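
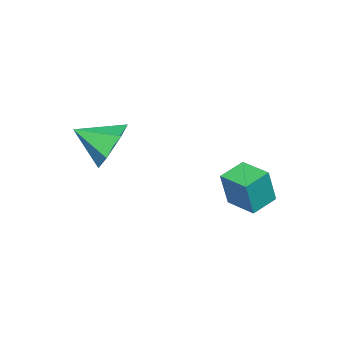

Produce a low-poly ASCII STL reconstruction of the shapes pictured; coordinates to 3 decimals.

solid 
facet normal -0.946 0.227 0.230
outer loop
vertex -2.745 -0.119 -2.213
vertex -2.415 1.209 -2.163
vertex -3.091 0.025 -3.778
endloop
endfacet
facet normal -0.241 -0.970 -0.036
outer loop
vertex -1.945 -0.249 -4.057
vertex -2.745 -0.119 -2.213
vertex -3.091 0.025 -3.778
endloop
endfacet
facet normal -0.946 0.227 0.229
outer loop
vertex -3.091 0.025 -3.778
vertex -2.415 1.209 -2.163
vertex -2.76 1.353 -3.729
endloop
endfacet
facet normal -0.215 0.090 -0.972
outer loop
vertex -2.76 1.353 -3.729
vertex -1.945 -0.249 -4.057
vertex -3.091 0.025 -3.778
endloop
endfacet
facet normal 0.215 -0.090 0.972
outer loop
vertex -2.745 -0.119 -2.213
vertex -1.269 0.935 -2.442
vertex -2.415 1.209 -2.163
endloop
endfacet
facet normal -0.241 -0.970 -0.036
outer loop
vertex -1.6 -0.393 -2.491
vertex -2.745 -0.119 -2.213
vertex -1.945 -0.249 -4.057
endloop
endfacet
facet normal 0.215 -0.089 0.973
outer loop
vertex -1.6 -0.393 -2.491
vertex -1.269 0.935 -2.442
vertex -2.745 -0.119 -2.213
endloop
endfacet
facet normal 0.241 0.970 0.036
outer loop
vertex -2.415 1.209 -2.163
vertex -1.269 0.935 -2.442
vertex -2.76 1.353 -3.729
endloop
endfacet
facet normal -0.215 0.090 -0.973
outer loop
vertex -1.615 1.079 -4.007
vertex -1.945 -0.249 -4.057
vertex -2.76 1.353 -3.729
endloop
endfacet
facet normal 0.241 0.970 0.036
outer loop
vertex -2.76 1.353 -3.729
vertex -1.269 0.935 -2.442
vertex -1.615 1.079 -4.007
endloop
endfacet
facet normal 0.947 -0.227 -0.229
outer loop
vertex -1.615 1.079 -4.007
vertex -1.6 -0.393 -2.491
vertex -1.945 -0.249 -4.057
endloop
endfacet
facet normal 0.946 -0.227 -0.230
outer loop
vertex -1.269 0.935 -2.442
vertex -1.6 -0.393 -2.491
vertex -1.615 1.079 -4.007
endloop
endfacet
facet normal -0.350 0.827 -0.440
outer loop
vertex 2.73 -2.771 -0.638
vertex 2.028 -2.624 0.196
vertex 3.032 -2.177 0.237
endloop
endfacet
facet normal 0.949 -0.285 -0.134
outer loop
vertex 2.73 -2.771 -0.638
vertex 3.032 -2.177 0.237
vertex 2.592 -3.956 0.904
endloop
endfacet
facet normal -0.350 0.827 -0.439
outer loop
vertex 3.032 -2.177 0.237
vertex 2.028 -2.624 0.196
vertex 2.331 -2.031 1.071
endloop
endfacet
facet normal 0.769 0.049 0.638
outer loop
vertex 3.032 -2.177 0.237
vertex 2.331 -2.031 1.071
vertex 2.592 -3.956 0.904
endloop
endfacet
facet normal -0.350 0.827 -0.439
outer loop
vertex 2.331 -2.031 1.071
vertex 2.028 -2.624 0.196
vertex 1.326 -2.478 1.03
endloop
endfacet
facet normal -0.002 -0.087 0.996
outer loop
vertex 2.331 -2.031 1.071
vertex 1.326 -2.478 1.03
vertex 2.592 -3.956 0.904
endloop
endfacet
facet normal -0.350 0.827 -0.440
outer loop
vertex 1.326 -2.478 1.03
vertex 2.028 -2.624 0.196
vertex 1.024 -3.071 0.155
endloop
endfacet
facet normal -0.592 -0.557 0.582
outer loop
vertex 1.326 -2.478 1.03
vertex 1.024 -3.071 0.155
vertex 2.592 -3.956 0.904
endloop
endfacet
facet normal -0.350 0.827 -0.440
outer loop
vertex 1.024 -3.071 0.155
vertex 2.028 -2.624 0.196
vertex 1.726 -3.218 -0.679
endloop
endfacet
facet normal -0.412 -0.891 -0.190
outer loop
vertex 1.024 -3.071 0.155
vertex 1.726 -3.218 -0.679
vertex 2.592 -3.956 0.904
endloop
endfacet
facet normal -0.350 0.827 -0.440
outer loop
vertex 1.726 -3.218 -0.679
vertex 2.028 -2.624 0.196
vertex 2.73 -2.771 -0.638
endloop
endfacet
facet normal 0.359 -0.755 -0.548
outer loop
vertex 1.726 -3.218 -0.679
vertex 2.73 -2.771 -0.638
vertex 2.592 -3.956 0.904
endloop
endfacet

endsolid


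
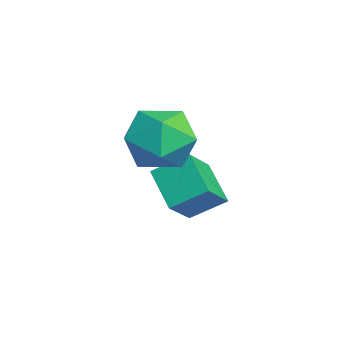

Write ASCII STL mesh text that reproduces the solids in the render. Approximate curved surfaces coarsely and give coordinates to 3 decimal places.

solid 
facet normal -0.779 -0.249 0.575
outer loop
vertex 0.922 1.966 0.313
vertex 0.045 2.673 -0.569
vertex 0.745 0.842 -0.413
endloop
endfacet
facet normal 0.613 -0.495 0.616
outer loop
vertex 2.015 1.247 -1.351
vertex 0.922 1.966 0.313
vertex 0.745 0.842 -0.413
endloop
endfacet
facet normal -0.779 -0.249 0.575
outer loop
vertex 0.745 0.842 -0.413
vertex 0.045 2.673 -0.569
vertex -0.132 1.548 -1.295
endloop
endfacet
facet normal -0.131 -0.833 -0.537
outer loop
vertex -0.132 1.548 -1.295
vertex 2.015 1.247 -1.351
vertex 0.745 0.842 -0.413
endloop
endfacet
facet normal 0.131 0.833 0.537
outer loop
vertex 0.922 1.966 0.313
vertex 1.315 3.078 -1.507
vertex 0.045 2.673 -0.569
endloop
endfacet
facet normal 0.613 -0.494 0.616
outer loop
vertex 2.192 2.372 -0.625
vertex 0.922 1.966 0.313
vertex 2.015 1.247 -1.351
endloop
endfacet
facet normal 0.130 0.833 0.537
outer loop
vertex 2.192 2.372 -0.625
vertex 1.315 3.078 -1.507
vertex 0.922 1.966 0.313
endloop
endfacet
facet normal -0.613 0.494 -0.616
outer loop
vertex 0.045 2.673 -0.569
vertex 1.315 3.078 -1.507
vertex -0.132 1.548 -1.295
endloop
endfacet
facet normal -0.131 -0.833 -0.538
outer loop
vertex 1.138 1.954 -2.233
vertex 2.015 1.247 -1.351
vertex -0.132 1.548 -1.295
endloop
endfacet
facet normal -0.613 0.494 -0.616
outer loop
vertex -0.132 1.548 -1.295
vertex 1.315 3.078 -1.507
vertex 1.138 1.954 -2.233
endloop
endfacet
facet normal 0.779 0.249 -0.575
outer loop
vertex 1.138 1.954 -2.233
vertex 2.192 2.372 -0.625
vertex 2.015 1.247 -1.351
endloop
endfacet
facet normal 0.779 0.249 -0.575
outer loop
vertex 1.315 3.078 -1.507
vertex 2.192 2.372 -0.625
vertex 1.138 1.954 -2.233
endloop
endfacet
facet normal -0.800 -0.497 0.338
outer loop
vertex 1.244 1.064 1.847
vertex 1.736 -0.009 1.434
vertex 1.982 0.385 2.596
endloop
endfacet
facet normal -0.672 0.081 0.736
outer loop
vertex 1.244 1.064 1.847
vertex 1.982 0.385 2.596
vertex 2.098 1.63 2.565
endloop
endfacet
facet normal -0.692 0.652 0.309
outer loop
vertex 1.244 1.064 1.847
vertex 2.098 1.63 2.565
vertex 1.925 2.006 1.385
endloop
endfacet
facet normal -0.832 0.428 -0.353
outer loop
vertex 1.244 1.064 1.847
vertex 1.925 2.006 1.385
vertex 1.701 0.993 0.685
endloop
endfacet
facet normal -0.898 -0.283 -0.336
outer loop
vertex 1.244 1.064 1.847
vertex 1.701 0.993 0.685
vertex 1.736 -0.009 1.434
endloop
endfacet
facet normal -0.011 0.026 1.000
outer loop
vertex 2.098 1.63 2.565
vertex 1.982 0.385 2.596
vertex 3.119 0.907 2.595
endloop
endfacet
facet normal -0.217 -0.910 0.354
outer loop
vertex 1.982 0.385 2.596
vertex 1.736 -0.009 1.434
vertex 2.895 -0.106 1.895
endloop
endfacet
facet normal -0.377 -0.563 -0.735
outer loop
vertex 1.736 -0.009 1.434
vertex 1.701 0.993 0.685
vertex 2.722 0.27 0.715
endloop
endfacet
facet normal -0.270 0.587 -0.763
outer loop
vertex 1.701 0.993 0.685
vertex 1.925 2.006 1.385
vertex 2.838 1.515 0.684
endloop
endfacet
facet normal -0.043 0.950 0.309
outer loop
vertex 1.925 2.006 1.385
vertex 2.098 1.63 2.565
vertex 3.084 1.909 1.846
endloop
endfacet
facet normal 0.832 -0.428 0.353
outer loop
vertex 3.576 0.836 1.433
vertex 3.119 0.907 2.595
vertex 2.895 -0.106 1.895
endloop
endfacet
facet normal 0.692 -0.652 -0.309
outer loop
vertex 3.576 0.836 1.433
vertex 2.895 -0.106 1.895
vertex 2.722 0.27 0.715
endloop
endfacet
facet normal 0.672 -0.081 -0.736
outer loop
vertex 3.576 0.836 1.433
vertex 2.722 0.27 0.715
vertex 2.838 1.515 0.684
endloop
endfacet
facet normal 0.800 0.497 -0.338
outer loop
vertex 3.576 0.836 1.433
vertex 2.838 1.515 0.684
vertex 3.084 1.909 1.846
endloop
endfacet
facet normal 0.898 0.283 0.336
outer loop
vertex 3.576 0.836 1.433
vertex 3.084 1.909 1.846
vertex 3.119 0.907 2.595
endloop
endfacet
facet normal 0.270 -0.587 0.763
outer loop
vertex 2.895 -0.106 1.895
vertex 3.119 0.907 2.595
vertex 1.982 0.385 2.596
endloop
endfacet
facet normal 0.043 -0.950 -0.309
outer loop
vertex 2.722 0.27 0.715
vertex 2.895 -0.106 1.895
vertex 1.736 -0.009 1.434
endloop
endfacet
facet normal 0.011 -0.026 -1.000
outer loop
vertex 2.838 1.515 0.684
vertex 2.722 0.27 0.715
vertex 1.701 0.993 0.685
endloop
endfacet
facet normal 0.217 0.910 -0.354
outer loop
vertex 3.084 1.909 1.846
vertex 2.838 1.515 0.684
vertex 1.925 2.006 1.385
endloop
endfacet
facet normal 0.377 0.563 0.735
outer loop
vertex 3.119 0.907 2.595
vertex 3.084 1.909 1.846
vertex 2.098 1.63 2.565
endloop
endfacet

endsolid


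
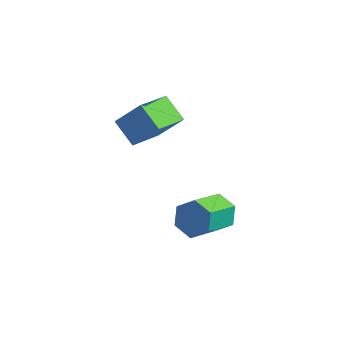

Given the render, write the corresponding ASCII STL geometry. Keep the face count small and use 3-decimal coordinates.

solid 
facet normal 0.183 0.824 -0.536
outer loop
vertex 3.419 -2.604 -2.206
vertex 2.604 -2.301 -2.018
vertex 3.286 -2.104 -1.482
endloop
endfacet
facet normal 0.972 -0.068 0.226
outer loop
vertex 3.419 -2.604 -2.206
vertex 3.286 -2.104 -1.482
vertex 3.052 -4.261 -1.129
endloop
endfacet
facet normal 0.972 -0.068 0.227
outer loop
vertex 3.052 -4.261 -1.129
vertex 3.286 -2.104 -1.482
vertex 2.918 -3.761 -0.405
endloop
endfacet
facet normal -0.182 -0.825 0.536
outer loop
vertex 3.052 -4.261 -1.129
vertex 2.918 -3.761 -0.405
vertex 2.236 -3.959 -0.942
endloop
endfacet
facet normal 0.183 0.824 -0.536
outer loop
vertex 3.286 -2.104 -1.482
vertex 2.604 -2.301 -2.018
vertex 2.47 -1.801 -1.294
endloop
endfacet
facet normal 0.356 0.452 0.818
outer loop
vertex 3.286 -2.104 -1.482
vertex 2.47 -1.801 -1.294
vertex 2.918 -3.761 -0.405
endloop
endfacet
facet normal 0.355 0.452 0.818
outer loop
vertex 2.918 -3.761 -0.405
vertex 2.47 -1.801 -1.294
vertex 2.102 -3.459 -0.218
endloop
endfacet
facet normal -0.182 -0.825 0.536
outer loop
vertex 2.918 -3.761 -0.405
vertex 2.102 -3.459 -0.218
vertex 2.236 -3.959 -0.942
endloop
endfacet
facet normal 0.182 0.825 -0.536
outer loop
vertex 2.47 -1.801 -1.294
vertex 2.604 -2.301 -2.018
vertex 1.788 -1.999 -1.831
endloop
endfacet
facet normal -0.616 0.520 0.591
outer loop
vertex 2.47 -1.801 -1.294
vertex 1.788 -1.999 -1.831
vertex 2.102 -3.459 -0.218
endloop
endfacet
facet normal -0.616 0.521 0.591
outer loop
vertex 2.102 -3.459 -0.218
vertex 1.788 -1.999 -1.831
vertex 1.421 -3.656 -0.754
endloop
endfacet
facet normal -0.183 -0.824 0.536
outer loop
vertex 2.102 -3.459 -0.218
vertex 1.421 -3.656 -0.754
vertex 2.236 -3.959 -0.942
endloop
endfacet
facet normal 0.182 0.825 -0.536
outer loop
vertex 1.788 -1.999 -1.831
vertex 2.604 -2.301 -2.018
vertex 1.922 -2.499 -2.555
endloop
endfacet
facet normal -0.972 0.068 -0.227
outer loop
vertex 1.788 -1.999 -1.831
vertex 1.922 -2.499 -2.555
vertex 1.421 -3.656 -0.754
endloop
endfacet
facet normal -0.972 0.069 -0.226
outer loop
vertex 1.421 -3.656 -0.754
vertex 1.922 -2.499 -2.555
vertex 1.554 -4.156 -1.478
endloop
endfacet
facet normal -0.183 -0.824 0.536
outer loop
vertex 1.421 -3.656 -0.754
vertex 1.554 -4.156 -1.478
vertex 2.236 -3.959 -0.942
endloop
endfacet
facet normal 0.182 0.825 -0.536
outer loop
vertex 1.922 -2.499 -2.555
vertex 2.604 -2.301 -2.018
vertex 2.738 -2.801 -2.742
endloop
endfacet
facet normal -0.355 -0.453 -0.818
outer loop
vertex 1.922 -2.499 -2.555
vertex 2.738 -2.801 -2.742
vertex 1.554 -4.156 -1.478
endloop
endfacet
facet normal -0.356 -0.452 -0.818
outer loop
vertex 1.554 -4.156 -1.478
vertex 2.738 -2.801 -2.742
vertex 2.37 -4.459 -1.666
endloop
endfacet
facet normal -0.183 -0.824 0.536
outer loop
vertex 1.554 -4.156 -1.478
vertex 2.37 -4.459 -1.666
vertex 2.236 -3.959 -0.942
endloop
endfacet
facet normal 0.183 0.824 -0.536
outer loop
vertex 2.738 -2.801 -2.742
vertex 2.604 -2.301 -2.018
vertex 3.419 -2.604 -2.206
endloop
endfacet
facet normal 0.616 -0.520 -0.591
outer loop
vertex 2.738 -2.801 -2.742
vertex 3.419 -2.604 -2.206
vertex 2.37 -4.459 -1.666
endloop
endfacet
facet normal 0.616 -0.521 -0.591
outer loop
vertex 2.37 -4.459 -1.666
vertex 3.419 -2.604 -2.206
vertex 3.052 -4.261 -1.129
endloop
endfacet
facet normal -0.182 -0.825 0.536
outer loop
vertex 2.37 -4.459 -1.666
vertex 3.052 -4.261 -1.129
vertex 2.236 -3.959 -0.942
endloop
endfacet
facet normal -0.762 0.387 0.518
outer loop
vertex -0.682 -2.405 3.925
vertex -0.397 -0.616 3.008
vertex -1.629 -2.813 2.837
endloop
endfacet
facet normal -0.140 -0.881 0.452
outer loop
vertex -0.623 -3.324 2.152
vertex -0.682 -2.405 3.925
vertex -1.629 -2.813 2.837
endloop
endfacet
facet normal -0.762 0.387 0.519
outer loop
vertex -1.629 -2.813 2.837
vertex -0.397 -0.616 3.008
vertex -1.345 -1.024 1.919
endloop
endfacet
facet normal -0.632 -0.272 -0.726
outer loop
vertex -1.345 -1.024 1.919
vertex -0.623 -3.324 2.152
vertex -1.629 -2.813 2.837
endloop
endfacet
facet normal 0.632 0.271 0.726
outer loop
vertex -0.682 -2.405 3.925
vertex 0.609 -1.127 2.323
vertex -0.397 -0.616 3.008
endloop
endfacet
facet normal -0.140 -0.881 0.452
outer loop
vertex 0.325 -2.916 3.241
vertex -0.682 -2.405 3.925
vertex -0.623 -3.324 2.152
endloop
endfacet
facet normal 0.631 0.272 0.726
outer loop
vertex 0.325 -2.916 3.241
vertex 0.609 -1.127 2.323
vertex -0.682 -2.405 3.925
endloop
endfacet
facet normal 0.140 0.881 -0.452
outer loop
vertex -0.397 -0.616 3.008
vertex 0.609 -1.127 2.323
vertex -1.345 -1.024 1.919
endloop
endfacet
facet normal -0.631 -0.272 -0.726
outer loop
vertex -0.338 -1.535 1.235
vertex -0.623 -3.324 2.152
vertex -1.345 -1.024 1.919
endloop
endfacet
facet normal 0.140 0.881 -0.452
outer loop
vertex -1.345 -1.024 1.919
vertex 0.609 -1.127 2.323
vertex -0.338 -1.535 1.235
endloop
endfacet
facet normal 0.762 -0.387 -0.519
outer loop
vertex -0.338 -1.535 1.235
vertex 0.325 -2.916 3.241
vertex -0.623 -3.324 2.152
endloop
endfacet
facet normal 0.762 -0.387 -0.518
outer loop
vertex 0.609 -1.127 2.323
vertex 0.325 -2.916 3.241
vertex -0.338 -1.535 1.235
endloop
endfacet

endsolid


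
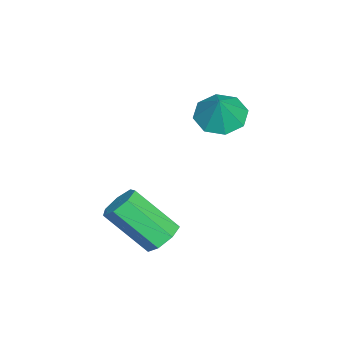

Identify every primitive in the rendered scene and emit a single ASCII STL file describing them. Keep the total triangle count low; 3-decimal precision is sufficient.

solid 
facet normal -0.512 -0.075 -0.856
outer loop
vertex -3.396 0.117 -1.977
vertex -3.984 -0.159 -1.601
vertex -3.755 0.527 -1.798
endloop
endfacet
facet normal 0.774 0.619 0.134
outer loop
vertex -3.396 0.117 -1.977
vertex -3.755 0.527 -1.798
vertex -3.456 -0.081 -0.719
endloop
endfacet
facet normal -0.512 -0.075 -0.856
outer loop
vertex -3.755 0.527 -1.798
vertex -3.984 -0.159 -1.601
vertex -4.248 0.536 -1.504
endloop
endfacet
facet normal 0.264 0.870 0.417
outer loop
vertex -3.755 0.527 -1.798
vertex -4.248 0.536 -1.504
vertex -3.456 -0.081 -0.719
endloop
endfacet
facet normal -0.512 -0.075 -0.856
outer loop
vertex -4.248 0.536 -1.504
vertex -3.984 -0.159 -1.601
vertex -4.586 0.137 -1.267
endloop
endfacet
facet normal -0.234 0.635 0.736
outer loop
vertex -4.248 0.536 -1.504
vertex -4.586 0.137 -1.267
vertex -3.456 -0.081 -0.719
endloop
endfacet
facet normal -0.512 -0.076 -0.856
outer loop
vertex -4.586 0.137 -1.267
vertex -3.984 -0.159 -1.601
vertex -4.571 -0.435 -1.225
endloop
endfacet
facet normal -0.427 0.055 0.903
outer loop
vertex -4.586 0.137 -1.267
vertex -4.571 -0.435 -1.225
vertex -3.456 -0.081 -0.719
endloop
endfacet
facet normal -0.512 -0.077 -0.856
outer loop
vertex -4.571 -0.435 -1.225
vertex -3.984 -0.159 -1.601
vertex -4.212 -0.846 -1.403
endloop
endfacet
facet normal -0.203 -0.533 0.821
outer loop
vertex -4.571 -0.435 -1.225
vertex -4.212 -0.846 -1.403
vertex -3.456 -0.081 -0.719
endloop
endfacet
facet normal -0.512 -0.077 -0.856
outer loop
vertex -4.212 -0.846 -1.403
vertex -3.984 -0.159 -1.601
vertex -3.719 -0.854 -1.697
endloop
endfacet
facet normal 0.308 -0.785 0.538
outer loop
vertex -4.212 -0.846 -1.403
vertex -3.719 -0.854 -1.697
vertex -3.456 -0.081 -0.719
endloop
endfacet
facet normal -0.512 -0.077 -0.856
outer loop
vertex -3.719 -0.854 -1.697
vertex -3.984 -0.159 -1.601
vertex -3.381 -0.456 -1.935
endloop
endfacet
facet normal 0.805 -0.552 0.220
outer loop
vertex -3.719 -0.854 -1.697
vertex -3.381 -0.456 -1.935
vertex -3.456 -0.081 -0.719
endloop
endfacet
facet normal -0.512 -0.076 -0.856
outer loop
vertex -3.381 -0.456 -1.935
vertex -3.984 -0.159 -1.601
vertex -3.396 0.117 -1.977
endloop
endfacet
facet normal 0.998 0.030 0.052
outer loop
vertex -3.381 -0.456 -1.935
vertex -3.396 0.117 -1.977
vertex -3.456 -0.081 -0.719
endloop
endfacet
facet normal 0.026 0.720 -0.693
outer loop
vertex -0.2 -0.838 -4.358
vertex -0.778 -0.862 -4.405
vertex -0.457 -0.533 -4.051
endloop
endfacet
facet normal 0.859 0.337 0.384
outer loop
vertex -0.2 -0.838 -4.358
vertex -0.457 -0.533 -4.051
vertex -0.245 -2.034 -3.208
endloop
endfacet
facet normal 0.860 0.337 0.383
outer loop
vertex -0.245 -2.034 -3.208
vertex -0.457 -0.533 -4.051
vertex -0.501 -1.729 -2.901
endloop
endfacet
facet normal -0.027 -0.720 0.693
outer loop
vertex -0.245 -2.034 -3.208
vertex -0.501 -1.729 -2.901
vertex -0.822 -2.058 -3.255
endloop
endfacet
facet normal 0.027 0.720 -0.693
outer loop
vertex -0.457 -0.533 -4.051
vertex -0.778 -0.862 -4.405
vertex -0.955 -0.476 -4.011
endloop
endfacet
facet normal 0.136 0.684 0.717
outer loop
vertex -0.457 -0.533 -4.051
vertex -0.955 -0.476 -4.011
vertex -0.501 -1.729 -2.901
endloop
endfacet
facet normal 0.137 0.684 0.716
outer loop
vertex -0.501 -1.729 -2.901
vertex -0.955 -0.476 -4.011
vertex -1.0 -1.672 -2.86
endloop
endfacet
facet normal -0.025 -0.721 0.693
outer loop
vertex -0.501 -1.729 -2.901
vertex -1.0 -1.672 -2.86
vertex -0.822 -2.058 -3.255
endloop
endfacet
facet normal 0.027 0.720 -0.693
outer loop
vertex -0.955 -0.476 -4.011
vertex -0.778 -0.862 -4.405
vertex -1.32 -0.709 -4.267
endloop
endfacet
facet normal -0.688 0.517 0.510
outer loop
vertex -0.955 -0.476 -4.011
vertex -1.32 -0.709 -4.267
vertex -1.0 -1.672 -2.86
endloop
endfacet
facet normal -0.689 0.515 0.509
outer loop
vertex -1.0 -1.672 -2.86
vertex -1.32 -0.709 -4.267
vertex -1.364 -1.905 -3.117
endloop
endfacet
facet normal -0.027 -0.721 0.692
outer loop
vertex -1.0 -1.672 -2.86
vertex -1.364 -1.905 -3.117
vertex -0.822 -2.058 -3.255
endloop
endfacet
facet normal 0.027 0.720 -0.693
outer loop
vertex -1.32 -0.709 -4.267
vertex -0.778 -0.862 -4.405
vertex -1.276 -1.058 -4.628
endloop
endfacet
facet normal -0.996 -0.041 -0.081
outer loop
vertex -1.32 -0.709 -4.267
vertex -1.276 -1.058 -4.628
vertex -1.364 -1.905 -3.117
endloop
endfacet
facet normal -0.996 -0.040 -0.080
outer loop
vertex -1.364 -1.905 -3.117
vertex -1.276 -1.058 -4.628
vertex -1.321 -2.254 -3.477
endloop
endfacet
facet normal -0.026 -0.719 0.694
outer loop
vertex -1.364 -1.905 -3.117
vertex -1.321 -2.254 -3.477
vertex -0.822 -2.058 -3.255
endloop
endfacet
facet normal 0.027 0.721 -0.693
outer loop
vertex -1.276 -1.058 -4.628
vertex -0.778 -0.862 -4.405
vertex -0.857 -1.259 -4.821
endloop
endfacet
facet normal -0.553 -0.567 -0.611
outer loop
vertex -1.276 -1.058 -4.628
vertex -0.857 -1.259 -4.821
vertex -1.321 -2.254 -3.477
endloop
endfacet
facet normal -0.553 -0.567 -0.611
outer loop
vertex -1.321 -2.254 -3.477
vertex -0.857 -1.259 -4.821
vertex -0.902 -2.455 -3.67
endloop
endfacet
facet normal -0.026 -0.720 0.694
outer loop
vertex -1.321 -2.254 -3.477
vertex -0.902 -2.455 -3.67
vertex -0.822 -2.058 -3.255
endloop
endfacet
facet normal 0.026 0.721 -0.693
outer loop
vertex -0.857 -1.259 -4.821
vertex -0.778 -0.862 -4.405
vertex -0.378 -1.161 -4.701
endloop
endfacet
facet normal 0.307 -0.666 -0.680
outer loop
vertex -0.857 -1.259 -4.821
vertex -0.378 -1.161 -4.701
vertex -0.902 -2.455 -3.67
endloop
endfacet
facet normal 0.307 -0.666 -0.680
outer loop
vertex -0.902 -2.455 -3.67
vertex -0.378 -1.161 -4.701
vertex -0.423 -2.357 -3.55
endloop
endfacet
facet normal -0.027 -0.720 0.694
outer loop
vertex -0.902 -2.455 -3.67
vertex -0.423 -2.357 -3.55
vertex -0.822 -2.058 -3.255
endloop
endfacet
facet normal 0.026 0.721 -0.693
outer loop
vertex -0.378 -1.161 -4.701
vertex -0.778 -0.862 -4.405
vertex -0.2 -0.838 -4.358
endloop
endfacet
facet normal 0.935 -0.263 -0.237
outer loop
vertex -0.378 -1.161 -4.701
vertex -0.2 -0.838 -4.358
vertex -0.423 -2.357 -3.55
endloop
endfacet
facet normal 0.935 -0.264 -0.238
outer loop
vertex -0.423 -2.357 -3.55
vertex -0.2 -0.838 -4.358
vertex -0.245 -2.034 -3.208
endloop
endfacet
facet normal -0.027 -0.720 0.694
outer loop
vertex -0.423 -2.357 -3.55
vertex -0.245 -2.034 -3.208
vertex -0.822 -2.058 -3.255
endloop
endfacet

endsolid


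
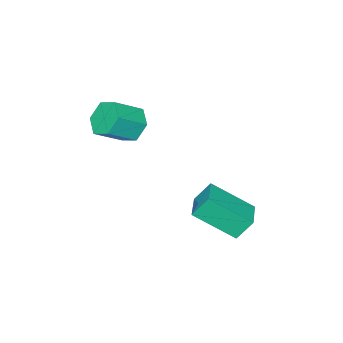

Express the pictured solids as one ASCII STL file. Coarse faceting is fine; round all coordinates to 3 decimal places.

solid 
facet normal -0.771 0.305 -0.560
outer loop
vertex 2.769 -1.6 0.961
vertex 2.293 -1.466 1.689
vertex 2.788 -0.817 1.361
endloop
endfacet
facet normal 0.637 0.339 -0.693
outer loop
vertex 2.769 -1.6 0.961
vertex 2.788 -0.817 1.361
vertex 3.902 -2.048 1.783
endloop
endfacet
facet normal 0.637 0.339 -0.693
outer loop
vertex 3.902 -2.048 1.783
vertex 2.788 -0.817 1.361
vertex 3.921 -1.265 2.183
endloop
endfacet
facet normal 0.771 -0.304 0.559
outer loop
vertex 3.902 -2.048 1.783
vertex 3.921 -1.265 2.183
vertex 3.427 -1.914 2.511
endloop
endfacet
facet normal -0.771 0.305 -0.559
outer loop
vertex 2.788 -0.817 1.361
vertex 2.293 -1.466 1.689
vertex 2.313 -0.682 2.089
endloop
endfacet
facet normal 0.338 0.940 0.046
outer loop
vertex 2.788 -0.817 1.361
vertex 2.313 -0.682 2.089
vertex 3.921 -1.265 2.183
endloop
endfacet
facet normal 0.338 0.940 0.046
outer loop
vertex 3.921 -1.265 2.183
vertex 2.313 -0.682 2.089
vertex 3.446 -1.13 2.911
endloop
endfacet
facet normal 0.771 -0.304 0.559
outer loop
vertex 3.921 -1.265 2.183
vertex 3.446 -1.13 2.911
vertex 3.427 -1.914 2.511
endloop
endfacet
facet normal -0.771 0.305 -0.559
outer loop
vertex 2.313 -0.682 2.089
vertex 2.293 -1.466 1.689
vertex 1.818 -1.332 2.417
endloop
endfacet
facet normal -0.299 0.602 0.741
outer loop
vertex 2.313 -0.682 2.089
vertex 1.818 -1.332 2.417
vertex 3.446 -1.13 2.911
endloop
endfacet
facet normal -0.299 0.602 0.741
outer loop
vertex 3.446 -1.13 2.911
vertex 1.818 -1.332 2.417
vertex 2.951 -1.78 3.239
endloop
endfacet
facet normal 0.771 -0.304 0.560
outer loop
vertex 3.446 -1.13 2.911
vertex 2.951 -1.78 3.239
vertex 3.427 -1.914 2.511
endloop
endfacet
facet normal -0.771 0.304 -0.559
outer loop
vertex 1.818 -1.332 2.417
vertex 2.293 -1.466 1.689
vertex 1.799 -2.115 2.017
endloop
endfacet
facet normal -0.637 -0.339 0.693
outer loop
vertex 1.818 -1.332 2.417
vertex 1.799 -2.115 2.017
vertex 2.951 -1.78 3.239
endloop
endfacet
facet normal -0.637 -0.339 0.693
outer loop
vertex 2.951 -1.78 3.239
vertex 1.799 -2.115 2.017
vertex 2.932 -2.563 2.839
endloop
endfacet
facet normal 0.771 -0.305 0.560
outer loop
vertex 2.951 -1.78 3.239
vertex 2.932 -2.563 2.839
vertex 3.427 -1.914 2.511
endloop
endfacet
facet normal -0.771 0.304 -0.559
outer loop
vertex 1.799 -2.115 2.017
vertex 2.293 -1.466 1.689
vertex 2.274 -2.25 1.289
endloop
endfacet
facet normal -0.338 -0.940 -0.046
outer loop
vertex 1.799 -2.115 2.017
vertex 2.274 -2.25 1.289
vertex 2.932 -2.563 2.839
endloop
endfacet
facet normal -0.338 -0.940 -0.046
outer loop
vertex 2.932 -2.563 2.839
vertex 2.274 -2.25 1.289
vertex 3.407 -2.698 2.111
endloop
endfacet
facet normal 0.771 -0.305 0.559
outer loop
vertex 2.932 -2.563 2.839
vertex 3.407 -2.698 2.111
vertex 3.427 -1.914 2.511
endloop
endfacet
facet normal -0.771 0.304 -0.560
outer loop
vertex 2.274 -2.25 1.289
vertex 2.293 -1.466 1.689
vertex 2.769 -1.6 0.961
endloop
endfacet
facet normal 0.299 -0.602 -0.741
outer loop
vertex 2.274 -2.25 1.289
vertex 2.769 -1.6 0.961
vertex 3.407 -2.698 2.111
endloop
endfacet
facet normal 0.299 -0.602 -0.741
outer loop
vertex 3.407 -2.698 2.111
vertex 2.769 -1.6 0.961
vertex 3.902 -2.048 1.783
endloop
endfacet
facet normal 0.771 -0.305 0.559
outer loop
vertex 3.407 -2.698 2.111
vertex 3.902 -2.048 1.783
vertex 3.427 -1.914 2.511
endloop
endfacet
facet normal -0.415 0.402 0.816
outer loop
vertex 1.09 1.549 -1.032
vertex 2.17 2.344 -0.875
vertex 0.162 3.05 -2.243
endloop
endfacet
facet normal -0.800 -0.589 -0.116
outer loop
vertex 0.63 2.596 -3.165
vertex 1.09 1.549 -1.032
vertex 0.162 3.05 -2.243
endloop
endfacet
facet normal -0.415 0.402 0.816
outer loop
vertex 0.162 3.05 -2.243
vertex 2.17 2.344 -0.875
vertex 1.242 3.845 -2.086
endloop
endfacet
facet normal -0.434 0.701 -0.566
outer loop
vertex 1.242 3.845 -2.086
vertex 0.63 2.596 -3.165
vertex 0.162 3.05 -2.243
endloop
endfacet
facet normal 0.434 -0.701 0.566
outer loop
vertex 1.09 1.549 -1.032
vertex 2.638 1.89 -1.797
vertex 2.17 2.344 -0.875
endloop
endfacet
facet normal -0.800 -0.589 -0.116
outer loop
vertex 1.558 1.095 -1.954
vertex 1.09 1.549 -1.032
vertex 0.63 2.596 -3.165
endloop
endfacet
facet normal 0.434 -0.701 0.566
outer loop
vertex 1.558 1.095 -1.954
vertex 2.638 1.89 -1.797
vertex 1.09 1.549 -1.032
endloop
endfacet
facet normal 0.800 0.589 0.116
outer loop
vertex 2.17 2.344 -0.875
vertex 2.638 1.89 -1.797
vertex 1.242 3.845 -2.086
endloop
endfacet
facet normal -0.434 0.701 -0.566
outer loop
vertex 1.71 3.391 -3.008
vertex 0.63 2.596 -3.165
vertex 1.242 3.845 -2.086
endloop
endfacet
facet normal 0.800 0.589 0.116
outer loop
vertex 1.242 3.845 -2.086
vertex 2.638 1.89 -1.797
vertex 1.71 3.391 -3.008
endloop
endfacet
facet normal 0.415 -0.402 -0.816
outer loop
vertex 1.71 3.391 -3.008
vertex 1.558 1.095 -1.954
vertex 0.63 2.596 -3.165
endloop
endfacet
facet normal 0.415 -0.402 -0.816
outer loop
vertex 2.638 1.89 -1.797
vertex 1.558 1.095 -1.954
vertex 1.71 3.391 -3.008
endloop
endfacet

endsolid


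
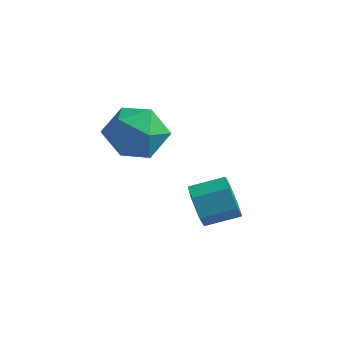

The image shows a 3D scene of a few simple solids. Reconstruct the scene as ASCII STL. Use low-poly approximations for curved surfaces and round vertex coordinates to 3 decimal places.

solid 
facet normal -0.188 0.665 0.723
outer loop
vertex -0.045 -1.72 2.568
vertex -0.749 -2.489 3.093
vertex 0.387 -2.46 3.361
endloop
endfacet
facet normal 0.467 0.759 0.454
outer loop
vertex -0.045 -1.72 2.568
vertex 0.387 -2.46 3.361
vertex 0.983 -2.241 2.382
endloop
endfacet
facet normal 0.402 0.882 -0.246
outer loop
vertex -0.045 -1.72 2.568
vertex 0.983 -2.241 2.382
vertex 0.216 -2.135 1.509
endloop
endfacet
facet normal -0.292 0.864 -0.410
outer loop
vertex -0.045 -1.72 2.568
vertex 0.216 -2.135 1.509
vertex -0.854 -2.288 1.948
endloop
endfacet
facet normal -0.657 0.730 0.188
outer loop
vertex -0.045 -1.72 2.568
vertex -0.854 -2.288 1.948
vertex -0.749 -2.489 3.093
endloop
endfacet
facet normal 0.829 0.150 0.538
outer loop
vertex 0.983 -2.241 2.382
vertex 0.387 -2.46 3.361
vertex 0.914 -3.332 2.792
endloop
endfacet
facet normal -0.230 -0.002 0.973
outer loop
vertex 0.387 -2.46 3.361
vertex -0.749 -2.489 3.093
vertex -0.156 -3.485 3.231
endloop
endfacet
facet normal -0.989 0.103 0.109
outer loop
vertex -0.749 -2.489 3.093
vertex -0.854 -2.288 1.948
vertex -0.923 -3.379 2.358
endloop
endfacet
facet normal -0.398 0.320 -0.860
outer loop
vertex -0.854 -2.288 1.948
vertex 0.216 -2.135 1.509
vertex -0.327 -3.16 1.379
endloop
endfacet
facet normal 0.725 0.349 -0.594
outer loop
vertex 0.216 -2.135 1.509
vertex 0.983 -2.241 2.382
vertex 0.809 -3.131 1.647
endloop
endfacet
facet normal 0.292 -0.864 0.410
outer loop
vertex 0.105 -3.9 2.172
vertex 0.914 -3.332 2.792
vertex -0.156 -3.485 3.231
endloop
endfacet
facet normal -0.402 -0.882 0.246
outer loop
vertex 0.105 -3.9 2.172
vertex -0.156 -3.485 3.231
vertex -0.923 -3.379 2.358
endloop
endfacet
facet normal -0.467 -0.759 -0.454
outer loop
vertex 0.105 -3.9 2.172
vertex -0.923 -3.379 2.358
vertex -0.327 -3.16 1.379
endloop
endfacet
facet normal 0.188 -0.665 -0.723
outer loop
vertex 0.105 -3.9 2.172
vertex -0.327 -3.16 1.379
vertex 0.809 -3.131 1.647
endloop
endfacet
facet normal 0.657 -0.730 -0.188
outer loop
vertex 0.105 -3.9 2.172
vertex 0.809 -3.131 1.647
vertex 0.914 -3.332 2.792
endloop
endfacet
facet normal 0.398 -0.320 0.860
outer loop
vertex -0.156 -3.485 3.231
vertex 0.914 -3.332 2.792
vertex 0.387 -2.46 3.361
endloop
endfacet
facet normal -0.725 -0.349 0.594
outer loop
vertex -0.923 -3.379 2.358
vertex -0.156 -3.485 3.231
vertex -0.749 -2.489 3.093
endloop
endfacet
facet normal -0.829 -0.150 -0.538
outer loop
vertex -0.327 -3.16 1.379
vertex -0.923 -3.379 2.358
vertex -0.854 -2.288 1.948
endloop
endfacet
facet normal 0.230 0.002 -0.973
outer loop
vertex 0.809 -3.131 1.647
vertex -0.327 -3.16 1.379
vertex 0.216 -2.135 1.509
endloop
endfacet
facet normal 0.989 -0.103 -0.109
outer loop
vertex 0.914 -3.332 2.792
vertex 0.809 -3.131 1.647
vertex 0.983 -2.241 2.382
endloop
endfacet
facet normal -0.714 -0.634 -0.296
outer loop
vertex 1.837 -1.637 -1.947
vertex 1.413 -1.485 -1.25
vertex 1.281 -1.021 -1.925
endloop
endfacet
facet normal 0.204 0.218 -0.955
outer loop
vertex 1.837 -1.637 -1.947
vertex 1.281 -1.021 -1.925
vertex 2.752 -0.827 -1.567
endloop
endfacet
facet normal 0.204 0.218 -0.955
outer loop
vertex 2.752 -0.827 -1.567
vertex 1.281 -1.021 -1.925
vertex 2.196 -0.21 -1.545
endloop
endfacet
facet normal 0.714 0.633 0.298
outer loop
vertex 2.752 -0.827 -1.567
vertex 2.196 -0.21 -1.545
vertex 2.327 -0.675 -0.87
endloop
endfacet
facet normal -0.714 -0.634 -0.296
outer loop
vertex 1.281 -1.021 -1.925
vertex 1.413 -1.485 -1.25
vertex 0.857 -0.869 -1.228
endloop
endfacet
facet normal -0.478 0.752 -0.455
outer loop
vertex 1.281 -1.021 -1.925
vertex 0.857 -0.869 -1.228
vertex 2.196 -0.21 -1.545
endloop
endfacet
facet normal -0.478 0.752 -0.455
outer loop
vertex 2.196 -0.21 -1.545
vertex 0.857 -0.869 -1.228
vertex 1.772 -0.058 -0.848
endloop
endfacet
facet normal 0.715 0.633 0.297
outer loop
vertex 2.196 -0.21 -1.545
vertex 1.772 -0.058 -0.848
vertex 2.327 -0.675 -0.87
endloop
endfacet
facet normal -0.714 -0.634 -0.297
outer loop
vertex 0.857 -0.869 -1.228
vertex 1.413 -1.485 -1.25
vertex 0.988 -1.333 -0.553
endloop
endfacet
facet normal -0.681 0.535 0.500
outer loop
vertex 0.857 -0.869 -1.228
vertex 0.988 -1.333 -0.553
vertex 1.772 -0.058 -0.848
endloop
endfacet
facet normal -0.681 0.535 0.500
outer loop
vertex 1.772 -0.058 -0.848
vertex 0.988 -1.333 -0.553
vertex 1.903 -0.523 -0.173
endloop
endfacet
facet normal 0.715 0.633 0.297
outer loop
vertex 1.772 -0.058 -0.848
vertex 1.903 -0.523 -0.173
vertex 2.327 -0.675 -0.87
endloop
endfacet
facet normal -0.714 -0.633 -0.298
outer loop
vertex 0.988 -1.333 -0.553
vertex 1.413 -1.485 -1.25
vertex 1.544 -1.95 -0.575
endloop
endfacet
facet normal -0.204 -0.218 0.955
outer loop
vertex 0.988 -1.333 -0.553
vertex 1.544 -1.95 -0.575
vertex 1.903 -0.523 -0.173
endloop
endfacet
facet normal -0.203 -0.218 0.955
outer loop
vertex 1.903 -0.523 -0.173
vertex 1.544 -1.95 -0.575
vertex 2.459 -1.139 -0.195
endloop
endfacet
facet normal 0.714 0.634 0.296
outer loop
vertex 1.903 -0.523 -0.173
vertex 2.459 -1.139 -0.195
vertex 2.327 -0.675 -0.87
endloop
endfacet
facet normal -0.715 -0.633 -0.297
outer loop
vertex 1.544 -1.95 -0.575
vertex 1.413 -1.485 -1.25
vertex 1.968 -2.102 -1.272
endloop
endfacet
facet normal 0.478 -0.752 0.455
outer loop
vertex 1.544 -1.95 -0.575
vertex 1.968 -2.102 -1.272
vertex 2.459 -1.139 -0.195
endloop
endfacet
facet normal 0.478 -0.752 0.455
outer loop
vertex 2.459 -1.139 -0.195
vertex 1.968 -2.102 -1.272
vertex 2.883 -1.291 -0.892
endloop
endfacet
facet normal 0.714 0.634 0.296
outer loop
vertex 2.459 -1.139 -0.195
vertex 2.883 -1.291 -0.892
vertex 2.327 -0.675 -0.87
endloop
endfacet
facet normal -0.715 -0.633 -0.297
outer loop
vertex 1.968 -2.102 -1.272
vertex 1.413 -1.485 -1.25
vertex 1.837 -1.637 -1.947
endloop
endfacet
facet normal 0.681 -0.534 -0.500
outer loop
vertex 1.968 -2.102 -1.272
vertex 1.837 -1.637 -1.947
vertex 2.883 -1.291 -0.892
endloop
endfacet
facet normal 0.681 -0.535 -0.500
outer loop
vertex 2.883 -1.291 -0.892
vertex 1.837 -1.637 -1.947
vertex 2.752 -0.827 -1.567
endloop
endfacet
facet normal 0.714 0.634 0.297
outer loop
vertex 2.883 -1.291 -0.892
vertex 2.752 -0.827 -1.567
vertex 2.327 -0.675 -0.87
endloop
endfacet

endsolid


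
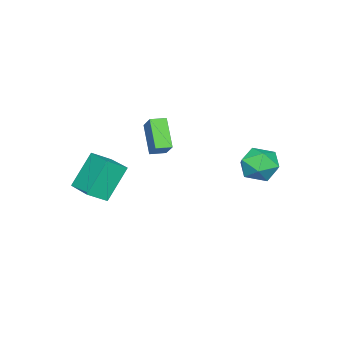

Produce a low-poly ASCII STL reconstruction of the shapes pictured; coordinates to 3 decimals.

solid 
facet normal -0.685 0.486 -0.543
outer loop
vertex 2.6 -2.402 0.576
vertex 3.446 -0.936 0.82
vertex 3.739 -2.766 -1.187
endloop
endfacet
facet normal -0.495 -0.857 -0.143
outer loop
vertex 4.554 -3.344 -0.54
vertex 2.6 -2.402 0.576
vertex 3.739 -2.766 -1.187
endloop
endfacet
facet normal -0.685 0.486 -0.543
outer loop
vertex 3.739 -2.766 -1.187
vertex 3.446 -0.936 0.82
vertex 4.585 -1.3 -0.942
endloop
endfacet
facet normal 0.535 -0.171 -0.827
outer loop
vertex 4.585 -1.3 -0.942
vertex 4.554 -3.344 -0.54
vertex 3.739 -2.766 -1.187
endloop
endfacet
facet normal -0.535 0.171 0.827
outer loop
vertex 2.6 -2.402 0.576
vertex 4.261 -1.514 1.467
vertex 3.446 -0.936 0.82
endloop
endfacet
facet normal -0.495 -0.857 -0.143
outer loop
vertex 3.415 -2.98 1.222
vertex 2.6 -2.402 0.576
vertex 4.554 -3.344 -0.54
endloop
endfacet
facet normal -0.535 0.170 0.827
outer loop
vertex 3.415 -2.98 1.222
vertex 4.261 -1.514 1.467
vertex 2.6 -2.402 0.576
endloop
endfacet
facet normal 0.495 0.857 0.143
outer loop
vertex 3.446 -0.936 0.82
vertex 4.261 -1.514 1.467
vertex 4.585 -1.3 -0.942
endloop
endfacet
facet normal 0.535 -0.171 -0.828
outer loop
vertex 5.4 -1.878 -0.296
vertex 4.554 -3.344 -0.54
vertex 4.585 -1.3 -0.942
endloop
endfacet
facet normal 0.495 0.857 0.143
outer loop
vertex 4.585 -1.3 -0.942
vertex 4.261 -1.514 1.467
vertex 5.4 -1.878 -0.296
endloop
endfacet
facet normal 0.685 -0.486 0.543
outer loop
vertex 5.4 -1.878 -0.296
vertex 3.415 -2.98 1.222
vertex 4.554 -3.344 -0.54
endloop
endfacet
facet normal 0.685 -0.486 0.543
outer loop
vertex 4.261 -1.514 1.467
vertex 3.415 -2.98 1.222
vertex 5.4 -1.878 -0.296
endloop
endfacet
facet normal -0.606 0.790 0.099
outer loop
vertex -1.963 3.939 -0.349
vertex -1.994 3.779 0.743
vertex -1.218 4.429 0.302
endloop
endfacet
facet normal -0.170 0.871 -0.461
outer loop
vertex -1.963 3.939 -0.349
vertex -1.218 4.429 0.302
vertex -0.904 3.982 -0.657
endloop
endfacet
facet normal -0.276 0.322 -0.905
outer loop
vertex -1.963 3.939 -0.349
vertex -0.904 3.982 -0.657
vertex -1.486 3.056 -0.809
endloop
endfacet
facet normal -0.779 -0.098 -0.620
outer loop
vertex -1.963 3.939 -0.349
vertex -1.486 3.056 -0.809
vertex -2.159 2.931 0.056
endloop
endfacet
facet normal -0.982 0.191 0.000
outer loop
vertex -1.963 3.939 -0.349
vertex -2.159 2.931 0.056
vertex -1.994 3.779 0.743
endloop
endfacet
facet normal 0.503 0.835 -0.224
outer loop
vertex -0.904 3.982 -0.657
vertex -1.218 4.429 0.302
vertex -0.281 3.849 0.244
endloop
endfacet
facet normal -0.202 0.704 0.681
outer loop
vertex -1.218 4.429 0.302
vertex -1.994 3.779 0.743
vertex -0.954 3.724 1.109
endloop
endfacet
facet normal -0.811 -0.265 0.522
outer loop
vertex -1.994 3.779 0.743
vertex -2.159 2.931 0.056
vertex -1.536 2.798 0.957
endloop
endfacet
facet normal -0.483 -0.732 -0.481
outer loop
vertex -2.159 2.931 0.056
vertex -1.486 3.056 -0.809
vertex -1.222 2.351 -0.002
endloop
endfacet
facet normal 0.329 -0.052 -0.943
outer loop
vertex -1.486 3.056 -0.809
vertex -0.904 3.982 -0.657
vertex -0.446 3.001 -0.443
endloop
endfacet
facet normal 0.779 0.098 0.620
outer loop
vertex -0.477 2.841 0.649
vertex -0.281 3.849 0.244
vertex -0.954 3.724 1.109
endloop
endfacet
facet normal 0.276 -0.322 0.905
outer loop
vertex -0.477 2.841 0.649
vertex -0.954 3.724 1.109
vertex -1.536 2.798 0.957
endloop
endfacet
facet normal 0.170 -0.871 0.461
outer loop
vertex -0.477 2.841 0.649
vertex -1.536 2.798 0.957
vertex -1.222 2.351 -0.002
endloop
endfacet
facet normal 0.606 -0.790 -0.099
outer loop
vertex -0.477 2.841 0.649
vertex -1.222 2.351 -0.002
vertex -0.446 3.001 -0.443
endloop
endfacet
facet normal 0.982 -0.191 -0.000
outer loop
vertex -0.477 2.841 0.649
vertex -0.446 3.001 -0.443
vertex -0.281 3.849 0.244
endloop
endfacet
facet normal 0.483 0.732 0.481
outer loop
vertex -0.954 3.724 1.109
vertex -0.281 3.849 0.244
vertex -1.218 4.429 0.302
endloop
endfacet
facet normal -0.329 0.052 0.943
outer loop
vertex -1.536 2.798 0.957
vertex -0.954 3.724 1.109
vertex -1.994 3.779 0.743
endloop
endfacet
facet normal -0.503 -0.835 0.224
outer loop
vertex -1.222 2.351 -0.002
vertex -1.536 2.798 0.957
vertex -2.159 2.931 0.056
endloop
endfacet
facet normal 0.202 -0.704 -0.681
outer loop
vertex -0.446 3.001 -0.443
vertex -1.222 2.351 -0.002
vertex -1.486 3.056 -0.809
endloop
endfacet
facet normal 0.811 0.265 -0.522
outer loop
vertex -0.281 3.849 0.244
vertex -0.446 3.001 -0.443
vertex -0.904 3.982 -0.657
endloop
endfacet
facet normal -0.465 -0.576 -0.673
outer loop
vertex -0.851 -2.848 1.26
vertex -1.478 -2.291 1.217
vertex 0.023 -1.966 -0.099
endloop
endfacet
facet normal 0.747 -0.663 0.051
outer loop
vertex 0.618 -1.229 0.763
vertex -0.851 -2.848 1.26
vertex 0.023 -1.966 -0.099
endloop
endfacet
facet normal -0.465 -0.575 -0.673
outer loop
vertex 0.023 -1.966 -0.099
vertex -1.478 -2.291 1.217
vertex -0.605 -1.409 -0.141
endloop
endfacet
facet normal 0.475 0.480 -0.738
outer loop
vertex -0.605 -1.409 -0.141
vertex 0.618 -1.229 0.763
vertex 0.023 -1.966 -0.099
endloop
endfacet
facet normal -0.476 -0.479 0.738
outer loop
vertex -0.851 -2.848 1.26
vertex -0.883 -1.554 2.079
vertex -1.478 -2.291 1.217
endloop
endfacet
facet normal 0.747 -0.663 0.050
outer loop
vertex -0.255 -2.111 2.121
vertex -0.851 -2.848 1.26
vertex 0.618 -1.229 0.763
endloop
endfacet
facet normal -0.474 -0.479 0.739
outer loop
vertex -0.255 -2.111 2.121
vertex -0.883 -1.554 2.079
vertex -0.851 -2.848 1.26
endloop
endfacet
facet normal -0.747 0.662 -0.050
outer loop
vertex -1.478 -2.291 1.217
vertex -0.883 -1.554 2.079
vertex -0.605 -1.409 -0.141
endloop
endfacet
facet normal 0.475 0.478 -0.738
outer loop
vertex -0.009 -0.672 0.72
vertex 0.618 -1.229 0.763
vertex -0.605 -1.409 -0.141
endloop
endfacet
facet normal -0.747 0.663 -0.050
outer loop
vertex -0.605 -1.409 -0.141
vertex -0.883 -1.554 2.079
vertex -0.009 -0.672 0.72
endloop
endfacet
facet normal 0.465 0.575 0.673
outer loop
vertex -0.009 -0.672 0.72
vertex -0.255 -2.111 2.121
vertex 0.618 -1.229 0.763
endloop
endfacet
facet normal 0.465 0.575 0.673
outer loop
vertex -0.883 -1.554 2.079
vertex -0.255 -2.111 2.121
vertex -0.009 -0.672 0.72
endloop
endfacet

endsolid


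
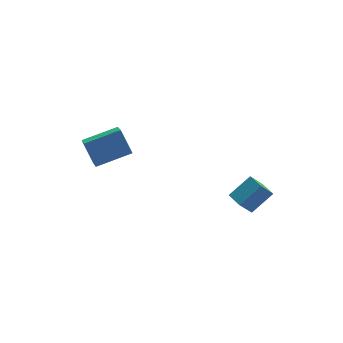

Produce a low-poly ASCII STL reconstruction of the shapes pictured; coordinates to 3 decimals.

solid 
facet normal -0.966 -0.060 -0.251
outer loop
vertex -3.357 0.332 0.347
vertex -3.725 1.223 1.548
vertex -3.205 1.593 -0.541
endloop
endfacet
facet normal 0.240 -0.578 -0.780
outer loop
vertex -1.235 1.717 -0.028
vertex -3.357 0.332 0.347
vertex -3.205 1.593 -0.541
endloop
endfacet
facet normal -0.966 -0.061 -0.251
outer loop
vertex -3.205 1.593 -0.541
vertex -3.725 1.223 1.548
vertex -3.574 2.484 0.66
endloop
endfacet
facet normal 0.098 0.813 -0.573
outer loop
vertex -3.574 2.484 0.66
vertex -1.235 1.717 -0.028
vertex -3.205 1.593 -0.541
endloop
endfacet
facet normal -0.098 -0.813 0.573
outer loop
vertex -3.357 0.332 0.347
vertex -1.755 1.347 2.061
vertex -3.725 1.223 1.548
endloop
endfacet
facet normal 0.239 -0.578 -0.780
outer loop
vertex -1.386 0.456 0.86
vertex -3.357 0.332 0.347
vertex -1.235 1.717 -0.028
endloop
endfacet
facet normal -0.098 -0.813 0.573
outer loop
vertex -1.386 0.456 0.86
vertex -1.755 1.347 2.061
vertex -3.357 0.332 0.347
endloop
endfacet
facet normal -0.240 0.578 0.780
outer loop
vertex -3.725 1.223 1.548
vertex -1.755 1.347 2.061
vertex -3.574 2.484 0.66
endloop
endfacet
facet normal 0.098 0.813 -0.573
outer loop
vertex -1.603 2.608 1.173
vertex -1.235 1.717 -0.028
vertex -3.574 2.484 0.66
endloop
endfacet
facet normal -0.239 0.578 0.780
outer loop
vertex -3.574 2.484 0.66
vertex -1.755 1.347 2.061
vertex -1.603 2.608 1.173
endloop
endfacet
facet normal 0.966 0.061 0.251
outer loop
vertex -1.603 2.608 1.173
vertex -1.386 0.456 0.86
vertex -1.235 1.717 -0.028
endloop
endfacet
facet normal 0.966 0.061 0.252
outer loop
vertex -1.755 1.347 2.061
vertex -1.386 0.456 0.86
vertex -1.603 2.608 1.173
endloop
endfacet
facet normal -0.542 -0.218 0.812
outer loop
vertex 4.064 -4.044 0.85
vertex 3.784 -3.169 0.898
vertex 2.841 -4.384 -0.058
endloop
endfacet
facet normal 0.304 -0.951 -0.053
outer loop
vertex 3.616 -4.071 -1.218
vertex 4.064 -4.044 0.85
vertex 2.841 -4.384 -0.058
endloop
endfacet
facet normal -0.542 -0.218 0.812
outer loop
vertex 2.841 -4.384 -0.058
vertex 3.784 -3.169 0.898
vertex 2.562 -3.508 -0.009
endloop
endfacet
facet normal -0.784 -0.217 -0.582
outer loop
vertex 2.562 -3.508 -0.009
vertex 3.616 -4.071 -1.218
vertex 2.841 -4.384 -0.058
endloop
endfacet
facet normal 0.783 0.219 0.582
outer loop
vertex 4.064 -4.044 0.85
vertex 4.559 -2.856 -0.262
vertex 3.784 -3.169 0.898
endloop
endfacet
facet normal 0.303 -0.951 -0.053
outer loop
vertex 4.838 -3.732 -0.311
vertex 4.064 -4.044 0.85
vertex 3.616 -4.071 -1.218
endloop
endfacet
facet normal 0.784 0.217 0.581
outer loop
vertex 4.838 -3.732 -0.311
vertex 4.559 -2.856 -0.262
vertex 4.064 -4.044 0.85
endloop
endfacet
facet normal -0.304 0.951 0.054
outer loop
vertex 3.784 -3.169 0.898
vertex 4.559 -2.856 -0.262
vertex 2.562 -3.508 -0.009
endloop
endfacet
facet normal -0.784 -0.219 -0.581
outer loop
vertex 3.336 -3.196 -1.17
vertex 3.616 -4.071 -1.218
vertex 2.562 -3.508 -0.009
endloop
endfacet
facet normal -0.304 0.951 0.053
outer loop
vertex 2.562 -3.508 -0.009
vertex 4.559 -2.856 -0.262
vertex 3.336 -3.196 -1.17
endloop
endfacet
facet normal 0.542 0.218 -0.812
outer loop
vertex 3.336 -3.196 -1.17
vertex 4.838 -3.732 -0.311
vertex 3.616 -4.071 -1.218
endloop
endfacet
facet normal 0.542 0.218 -0.812
outer loop
vertex 4.559 -2.856 -0.262
vertex 4.838 -3.732 -0.311
vertex 3.336 -3.196 -1.17
endloop
endfacet

endsolid


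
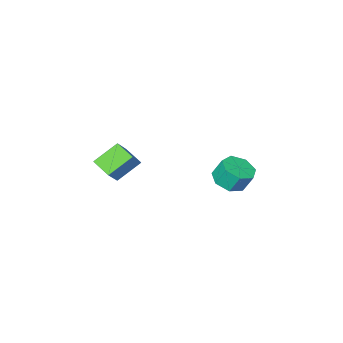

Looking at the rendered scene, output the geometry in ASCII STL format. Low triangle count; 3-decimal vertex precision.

solid 
facet normal -0.589 -0.392 -0.707
outer loop
vertex 1.506 -4.63 2.202
vertex 1.367 -3.649 1.774
vertex 2.679 -4.84 1.341
endloop
endfacet
facet normal 0.129 -0.909 0.397
outer loop
vertex 3.533 -4.271 2.366
vertex 1.506 -4.63 2.202
vertex 2.679 -4.84 1.341
endloop
endfacet
facet normal -0.589 -0.392 -0.707
outer loop
vertex 2.679 -4.84 1.341
vertex 1.367 -3.649 1.774
vertex 2.54 -3.858 0.913
endloop
endfacet
facet normal 0.798 -0.142 -0.586
outer loop
vertex 2.54 -3.858 0.913
vertex 3.533 -4.271 2.366
vertex 2.679 -4.84 1.341
endloop
endfacet
facet normal -0.798 0.142 0.586
outer loop
vertex 1.506 -4.63 2.202
vertex 2.221 -3.08 2.799
vertex 1.367 -3.649 1.774
endloop
endfacet
facet normal 0.129 -0.909 0.396
outer loop
vertex 2.36 -4.062 3.227
vertex 1.506 -4.63 2.202
vertex 3.533 -4.271 2.366
endloop
endfacet
facet normal -0.798 0.142 0.586
outer loop
vertex 2.36 -4.062 3.227
vertex 2.221 -3.08 2.799
vertex 1.506 -4.63 2.202
endloop
endfacet
facet normal -0.129 0.909 -0.397
outer loop
vertex 1.367 -3.649 1.774
vertex 2.221 -3.08 2.799
vertex 2.54 -3.858 0.913
endloop
endfacet
facet normal 0.798 -0.143 -0.586
outer loop
vertex 3.394 -3.29 1.938
vertex 3.533 -4.271 2.366
vertex 2.54 -3.858 0.913
endloop
endfacet
facet normal -0.128 0.909 -0.397
outer loop
vertex 2.54 -3.858 0.913
vertex 2.221 -3.08 2.799
vertex 3.394 -3.29 1.938
endloop
endfacet
facet normal 0.589 0.392 0.707
outer loop
vertex 3.394 -3.29 1.938
vertex 2.36 -4.062 3.227
vertex 3.533 -4.271 2.366
endloop
endfacet
facet normal 0.589 0.391 0.707
outer loop
vertex 2.221 -3.08 2.799
vertex 2.36 -4.062 3.227
vertex 3.394 -3.29 1.938
endloop
endfacet
facet normal 0.249 -0.373 -0.894
outer loop
vertex -2.181 -2.747 -0.583
vertex -3.052 -2.866 -0.776
vertex -2.536 -2.146 -0.933
endloop
endfacet
facet normal 0.855 0.518 0.022
outer loop
vertex -2.181 -2.747 -0.583
vertex -2.536 -2.146 -0.933
vertex -2.457 -2.334 0.409
endloop
endfacet
facet normal 0.855 0.518 0.022
outer loop
vertex -2.457 -2.334 0.409
vertex -2.536 -2.146 -0.933
vertex -2.812 -1.733 0.06
endloop
endfacet
facet normal -0.249 0.372 0.894
outer loop
vertex -2.457 -2.334 0.409
vertex -2.812 -1.733 0.06
vertex -3.328 -2.454 0.216
endloop
endfacet
facet normal 0.248 -0.373 -0.894
outer loop
vertex -2.536 -2.146 -0.933
vertex -3.052 -2.866 -0.776
vertex -3.28 -2.087 -1.164
endloop
endfacet
facet normal 0.178 0.925 -0.335
outer loop
vertex -2.536 -2.146 -0.933
vertex -3.28 -2.087 -1.164
vertex -2.812 -1.733 0.06
endloop
endfacet
facet normal 0.178 0.925 -0.335
outer loop
vertex -2.812 -1.733 0.06
vertex -3.28 -2.087 -1.164
vertex -3.556 -1.674 -0.171
endloop
endfacet
facet normal -0.248 0.371 0.895
outer loop
vertex -2.812 -1.733 0.06
vertex -3.556 -1.674 -0.171
vertex -3.328 -2.454 0.216
endloop
endfacet
facet normal 0.250 -0.372 -0.894
outer loop
vertex -3.28 -2.087 -1.164
vertex -3.052 -2.866 -0.776
vertex -3.852 -2.615 -1.104
endloop
endfacet
facet normal -0.633 0.636 -0.441
outer loop
vertex -3.28 -2.087 -1.164
vertex -3.852 -2.615 -1.104
vertex -3.556 -1.674 -0.171
endloop
endfacet
facet normal -0.633 0.636 -0.441
outer loop
vertex -3.556 -1.674 -0.171
vertex -3.852 -2.615 -1.104
vertex -4.128 -2.202 -0.111
endloop
endfacet
facet normal -0.249 0.371 0.895
outer loop
vertex -3.556 -1.674 -0.171
vertex -4.128 -2.202 -0.111
vertex -3.328 -2.454 0.216
endloop
endfacet
facet normal 0.250 -0.372 -0.894
outer loop
vertex -3.852 -2.615 -1.104
vertex -3.052 -2.866 -0.776
vertex -3.821 -3.333 -0.797
endloop
endfacet
facet normal -0.968 -0.133 -0.214
outer loop
vertex -3.852 -2.615 -1.104
vertex -3.821 -3.333 -0.797
vertex -4.128 -2.202 -0.111
endloop
endfacet
facet normal -0.968 -0.132 -0.215
outer loop
vertex -4.128 -2.202 -0.111
vertex -3.821 -3.333 -0.797
vertex -4.098 -2.92 0.196
endloop
endfacet
facet normal -0.248 0.372 0.894
outer loop
vertex -4.128 -2.202 -0.111
vertex -4.098 -2.92 0.196
vertex -3.328 -2.454 0.216
endloop
endfacet
facet normal 0.250 -0.372 -0.894
outer loop
vertex -3.821 -3.333 -0.797
vertex -3.052 -2.866 -0.776
vertex -3.212 -3.699 -0.474
endloop
endfacet
facet normal -0.573 -0.801 0.173
outer loop
vertex -3.821 -3.333 -0.797
vertex -3.212 -3.699 -0.474
vertex -4.098 -2.92 0.196
endloop
endfacet
facet normal -0.573 -0.801 0.174
outer loop
vertex -4.098 -2.92 0.196
vertex -3.212 -3.699 -0.474
vertex -3.488 -3.286 0.518
endloop
endfacet
facet normal -0.249 0.372 0.894
outer loop
vertex -4.098 -2.92 0.196
vertex -3.488 -3.286 0.518
vertex -3.328 -2.454 0.216
endloop
endfacet
facet normal 0.248 -0.372 -0.895
outer loop
vertex -3.212 -3.699 -0.474
vertex -3.052 -2.866 -0.776
vertex -2.482 -3.439 -0.38
endloop
endfacet
facet normal 0.253 -0.866 0.431
outer loop
vertex -3.212 -3.699 -0.474
vertex -2.482 -3.439 -0.38
vertex -3.488 -3.286 0.518
endloop
endfacet
facet normal 0.253 -0.866 0.431
outer loop
vertex -3.488 -3.286 0.518
vertex -2.482 -3.439 -0.38
vertex -2.758 -3.026 0.613
endloop
endfacet
facet normal -0.249 0.372 0.894
outer loop
vertex -3.488 -3.286 0.518
vertex -2.758 -3.026 0.613
vertex -3.328 -2.454 0.216
endloop
endfacet
facet normal 0.249 -0.371 -0.895
outer loop
vertex -2.482 -3.439 -0.38
vertex -3.052 -2.866 -0.776
vertex -2.181 -2.747 -0.583
endloop
endfacet
facet normal 0.889 -0.280 0.363
outer loop
vertex -2.482 -3.439 -0.38
vertex -2.181 -2.747 -0.583
vertex -2.758 -3.026 0.613
endloop
endfacet
facet normal 0.889 -0.279 0.364
outer loop
vertex -2.758 -3.026 0.613
vertex -2.181 -2.747 -0.583
vertex -2.457 -2.334 0.409
endloop
endfacet
facet normal -0.249 0.372 0.894
outer loop
vertex -2.758 -3.026 0.613
vertex -2.457 -2.334 0.409
vertex -3.328 -2.454 0.216
endloop
endfacet

endsolid


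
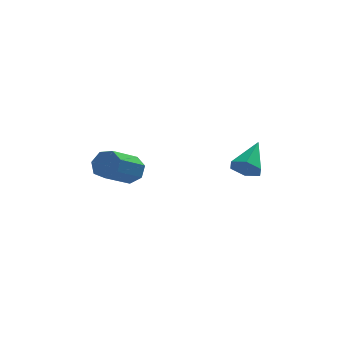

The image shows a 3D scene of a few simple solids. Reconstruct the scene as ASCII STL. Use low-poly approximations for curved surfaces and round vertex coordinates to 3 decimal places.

solid 
facet normal -0.443 -0.739 -0.508
outer loop
vertex 3.791 1.324 0.067
vertex 3.181 1.832 -0.14
vertex 3.842 1.767 -0.622
endloop
endfacet
facet normal 0.993 -0.118 -0.002
outer loop
vertex 3.791 1.324 0.067
vertex 3.842 1.767 -0.622
vertex 4.019 3.228 0.82
endloop
endfacet
facet normal -0.443 -0.738 -0.508
outer loop
vertex 3.842 1.767 -0.622
vertex 3.181 1.832 -0.14
vertex 3.232 2.275 -0.828
endloop
endfacet
facet normal 0.624 0.509 -0.593
outer loop
vertex 3.842 1.767 -0.622
vertex 3.232 2.275 -0.828
vertex 4.019 3.228 0.82
endloop
endfacet
facet normal -0.443 -0.738 -0.508
outer loop
vertex 3.232 2.275 -0.828
vertex 3.181 1.832 -0.14
vertex 2.572 2.34 -0.347
endloop
endfacet
facet normal -0.212 0.886 -0.411
outer loop
vertex 3.232 2.275 -0.828
vertex 2.572 2.34 -0.347
vertex 4.019 3.228 0.82
endloop
endfacet
facet normal -0.443 -0.738 -0.508
outer loop
vertex 2.572 2.34 -0.347
vertex 3.181 1.832 -0.14
vertex 2.521 1.897 0.341
endloop
endfacet
facet normal -0.681 0.637 0.360
outer loop
vertex 2.572 2.34 -0.347
vertex 2.521 1.897 0.341
vertex 4.019 3.228 0.82
endloop
endfacet
facet normal -0.443 -0.738 -0.508
outer loop
vertex 2.521 1.897 0.341
vertex 3.181 1.832 -0.14
vertex 3.13 1.389 0.548
endloop
endfacet
facet normal -0.313 0.011 0.950
outer loop
vertex 2.521 1.897 0.341
vertex 3.13 1.389 0.548
vertex 4.019 3.228 0.82
endloop
endfacet
facet normal -0.443 -0.739 -0.508
outer loop
vertex 3.13 1.389 0.548
vertex 3.181 1.832 -0.14
vertex 3.791 1.324 0.067
endloop
endfacet
facet normal 0.524 -0.367 0.769
outer loop
vertex 3.13 1.389 0.548
vertex 3.791 1.324 0.067
vertex 4.019 3.228 0.82
endloop
endfacet
facet normal 0.614 0.577 -0.538
outer loop
vertex -1.176 3.855 -0.687
vertex -1.821 4.172 -1.083
vertex -1.464 4.436 -0.393
endloop
endfacet
facet normal 0.678 -0.035 0.734
outer loop
vertex -1.176 3.855 -0.687
vertex -1.464 4.436 -0.393
vertex -2.434 2.672 0.418
endloop
endfacet
facet normal 0.678 -0.035 0.734
outer loop
vertex -2.434 2.672 0.418
vertex -1.464 4.436 -0.393
vertex -2.722 3.253 0.712
endloop
endfacet
facet normal -0.613 -0.577 0.540
outer loop
vertex -2.434 2.672 0.418
vertex -2.722 3.253 0.712
vertex -3.079 2.988 0.023
endloop
endfacet
facet normal 0.613 0.578 -0.538
outer loop
vertex -1.464 4.436 -0.393
vertex -1.821 4.172 -1.083
vertex -2.021 4.817 -0.618
endloop
endfacet
facet normal 0.106 0.616 0.780
outer loop
vertex -1.464 4.436 -0.393
vertex -2.021 4.817 -0.618
vertex -2.722 3.253 0.712
endloop
endfacet
facet normal 0.106 0.616 0.780
outer loop
vertex -2.722 3.253 0.712
vertex -2.021 4.817 -0.618
vertex -3.278 3.634 0.487
endloop
endfacet
facet normal -0.613 -0.577 0.540
outer loop
vertex -2.722 3.253 0.712
vertex -3.278 3.634 0.487
vertex -3.079 2.988 0.023
endloop
endfacet
facet normal 0.614 0.578 -0.538
outer loop
vertex -2.021 4.817 -0.618
vertex -1.821 4.172 -1.083
vertex -2.427 4.713 -1.193
endloop
endfacet
facet normal -0.545 0.803 0.240
outer loop
vertex -2.021 4.817 -0.618
vertex -2.427 4.713 -1.193
vertex -3.278 3.634 0.487
endloop
endfacet
facet normal -0.545 0.804 0.240
outer loop
vertex -3.278 3.634 0.487
vertex -2.427 4.713 -1.193
vertex -3.685 3.53 -0.088
endloop
endfacet
facet normal -0.614 -0.576 0.539
outer loop
vertex -3.278 3.634 0.487
vertex -3.685 3.53 -0.088
vertex -3.079 2.988 0.023
endloop
endfacet
facet normal 0.613 0.577 -0.540
outer loop
vertex -2.427 4.713 -1.193
vertex -1.821 4.172 -1.083
vertex -2.377 4.2 -1.684
endloop
endfacet
facet normal -0.786 0.385 -0.483
outer loop
vertex -2.427 4.713 -1.193
vertex -2.377 4.2 -1.684
vertex -3.685 3.53 -0.088
endloop
endfacet
facet normal -0.786 0.385 -0.483
outer loop
vertex -3.685 3.53 -0.088
vertex -2.377 4.2 -1.684
vertex -3.635 3.017 -0.579
endloop
endfacet
facet normal -0.614 -0.576 0.539
outer loop
vertex -3.685 3.53 -0.088
vertex -3.635 3.017 -0.579
vertex -3.079 2.988 0.023
endloop
endfacet
facet normal 0.613 0.577 -0.540
outer loop
vertex -2.377 4.2 -1.684
vertex -1.821 4.172 -1.083
vertex -1.909 3.667 -1.723
endloop
endfacet
facet normal -0.436 -0.321 -0.841
outer loop
vertex -2.377 4.2 -1.684
vertex -1.909 3.667 -1.723
vertex -3.635 3.017 -0.579
endloop
endfacet
facet normal -0.435 -0.323 -0.840
outer loop
vertex -3.635 3.017 -0.579
vertex -1.909 3.667 -1.723
vertex -3.166 2.483 -0.617
endloop
endfacet
facet normal -0.614 -0.577 0.539
outer loop
vertex -3.635 3.017 -0.579
vertex -3.166 2.483 -0.617
vertex -3.079 2.988 0.023
endloop
endfacet
facet normal 0.614 0.577 -0.539
outer loop
vertex -1.909 3.667 -1.723
vertex -1.821 4.172 -1.083
vertex -1.374 3.513 -1.279
endloop
endfacet
facet normal 0.243 -0.787 -0.566
outer loop
vertex -1.909 3.667 -1.723
vertex -1.374 3.513 -1.279
vertex -3.166 2.483 -0.617
endloop
endfacet
facet normal 0.244 -0.788 -0.566
outer loop
vertex -3.166 2.483 -0.617
vertex -1.374 3.513 -1.279
vertex -2.632 2.33 -0.174
endloop
endfacet
facet normal -0.613 -0.578 0.539
outer loop
vertex -3.166 2.483 -0.617
vertex -2.632 2.33 -0.174
vertex -3.079 2.988 0.023
endloop
endfacet
facet normal 0.614 0.577 -0.539
outer loop
vertex -1.374 3.513 -1.279
vertex -1.821 4.172 -1.083
vertex -1.176 3.855 -0.687
endloop
endfacet
facet normal 0.739 -0.660 0.134
outer loop
vertex -1.374 3.513 -1.279
vertex -1.176 3.855 -0.687
vertex -2.632 2.33 -0.174
endloop
endfacet
facet normal 0.739 -0.660 0.134
outer loop
vertex -2.632 2.33 -0.174
vertex -1.176 3.855 -0.687
vertex -2.434 2.672 0.418
endloop
endfacet
facet normal -0.613 -0.578 0.539
outer loop
vertex -2.632 2.33 -0.174
vertex -2.434 2.672 0.418
vertex -3.079 2.988 0.023
endloop
endfacet

endsolid


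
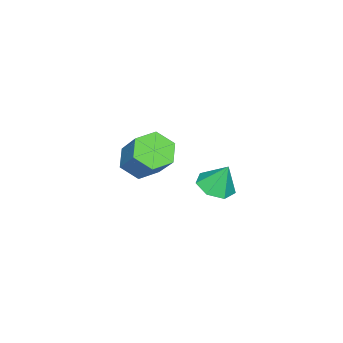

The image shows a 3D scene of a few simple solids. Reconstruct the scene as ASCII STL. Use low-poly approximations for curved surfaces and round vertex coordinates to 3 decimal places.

solid 
facet normal 0.086 -0.371 -0.925
outer loop
vertex 2.518 1.309 -2.051
vertex 1.733 1.234 -2.094
vertex 2.18 1.852 -2.3
endloop
endfacet
facet normal 0.704 0.607 0.368
outer loop
vertex 2.518 1.309 -2.051
vertex 2.18 1.852 -2.3
vertex 1.627 1.686 -0.966
endloop
endfacet
facet normal 0.087 -0.371 -0.924
outer loop
vertex 2.18 1.852 -2.3
vertex 1.733 1.234 -2.094
vertex 1.506 1.928 -2.394
endloop
endfacet
facet normal 0.089 0.983 0.159
outer loop
vertex 2.18 1.852 -2.3
vertex 1.506 1.928 -2.394
vertex 1.627 1.686 -0.966
endloop
endfacet
facet normal 0.086 -0.371 -0.924
outer loop
vertex 1.506 1.928 -2.394
vertex 1.733 1.234 -2.094
vertex 1.002 1.482 -2.262
endloop
endfacet
facet normal -0.625 0.760 0.182
outer loop
vertex 1.506 1.928 -2.394
vertex 1.002 1.482 -2.262
vertex 1.627 1.686 -0.966
endloop
endfacet
facet normal 0.087 -0.370 -0.925
outer loop
vertex 1.002 1.482 -2.262
vertex 1.733 1.234 -2.094
vertex 1.049 0.849 -2.004
endloop
endfacet
facet normal -0.902 0.104 0.419
outer loop
vertex 1.002 1.482 -2.262
vertex 1.049 0.849 -2.004
vertex 1.627 1.686 -0.966
endloop
endfacet
facet normal 0.087 -0.371 -0.924
outer loop
vertex 1.049 0.849 -2.004
vertex 1.733 1.234 -2.094
vertex 1.611 0.506 -1.813
endloop
endfacet
facet normal -0.533 -0.489 0.691
outer loop
vertex 1.049 0.849 -2.004
vertex 1.611 0.506 -1.813
vertex 1.627 1.686 -0.966
endloop
endfacet
facet normal 0.086 -0.371 -0.925
outer loop
vertex 1.611 0.506 -1.813
vertex 1.733 1.234 -2.094
vertex 2.265 0.71 -1.834
endloop
endfacet
facet normal 0.204 -0.573 0.794
outer loop
vertex 1.611 0.506 -1.813
vertex 2.265 0.71 -1.834
vertex 1.627 1.686 -0.966
endloop
endfacet
facet normal 0.086 -0.371 -0.925
outer loop
vertex 2.265 0.71 -1.834
vertex 1.733 1.234 -2.094
vertex 2.518 1.309 -2.051
endloop
endfacet
facet normal 0.756 -0.084 0.650
outer loop
vertex 2.265 0.71 -1.834
vertex 2.518 1.309 -2.051
vertex 1.627 1.686 -0.966
endloop
endfacet
facet normal -0.363 -0.554 -0.749
outer loop
vertex -0.161 -3.249 -4.827
vertex -0.812 -3.566 -4.277
vertex -0.956 -2.811 -4.765
endloop
endfacet
facet normal 0.323 0.680 -0.658
outer loop
vertex -0.161 -3.249 -4.827
vertex -0.956 -2.811 -4.765
vertex 0.544 -2.176 -3.373
endloop
endfacet
facet normal 0.322 0.681 -0.658
outer loop
vertex 0.544 -2.176 -3.373
vertex -0.956 -2.811 -4.765
vertex -0.251 -1.739 -3.31
endloop
endfacet
facet normal 0.363 0.553 0.750
outer loop
vertex 0.544 -2.176 -3.373
vertex -0.251 -1.739 -3.31
vertex -0.108 -2.494 -2.823
endloop
endfacet
facet normal -0.362 -0.554 -0.750
outer loop
vertex -0.956 -2.811 -4.765
vertex -0.812 -3.566 -4.277
vertex -1.608 -3.129 -4.215
endloop
endfacet
facet normal -0.596 0.757 -0.269
outer loop
vertex -0.956 -2.811 -4.765
vertex -1.608 -3.129 -4.215
vertex -0.251 -1.739 -3.31
endloop
endfacet
facet normal -0.595 0.757 -0.270
outer loop
vertex -0.251 -1.739 -3.31
vertex -1.608 -3.129 -4.215
vertex -0.903 -2.056 -2.76
endloop
endfacet
facet normal 0.364 0.553 0.750
outer loop
vertex -0.251 -1.739 -3.31
vertex -0.903 -2.056 -2.76
vertex -0.108 -2.494 -2.823
endloop
endfacet
facet normal -0.362 -0.554 -0.750
outer loop
vertex -1.608 -3.129 -4.215
vertex -0.812 -3.566 -4.277
vertex -1.464 -3.884 -3.727
endloop
endfacet
facet normal -0.918 0.076 0.389
outer loop
vertex -1.608 -3.129 -4.215
vertex -1.464 -3.884 -3.727
vertex -0.903 -2.056 -2.76
endloop
endfacet
facet normal -0.918 0.076 0.389
outer loop
vertex -0.903 -2.056 -2.76
vertex -1.464 -3.884 -3.727
vertex -0.759 -2.811 -2.273
endloop
endfacet
facet normal 0.364 0.553 0.750
outer loop
vertex -0.903 -2.056 -2.76
vertex -0.759 -2.811 -2.273
vertex -0.108 -2.494 -2.823
endloop
endfacet
facet normal -0.363 -0.553 -0.750
outer loop
vertex -1.464 -3.884 -3.727
vertex -0.812 -3.566 -4.277
vertex -0.669 -4.321 -3.79
endloop
endfacet
facet normal -0.322 -0.680 0.658
outer loop
vertex -1.464 -3.884 -3.727
vertex -0.669 -4.321 -3.79
vertex -0.759 -2.811 -2.273
endloop
endfacet
facet normal -0.323 -0.680 0.658
outer loop
vertex -0.759 -2.811 -2.273
vertex -0.669 -4.321 -3.79
vertex 0.036 -3.249 -2.335
endloop
endfacet
facet normal 0.363 0.554 0.749
outer loop
vertex -0.759 -2.811 -2.273
vertex 0.036 -3.249 -2.335
vertex -0.108 -2.494 -2.823
endloop
endfacet
facet normal -0.364 -0.553 -0.750
outer loop
vertex -0.669 -4.321 -3.79
vertex -0.812 -3.566 -4.277
vertex -0.017 -4.004 -4.34
endloop
endfacet
facet normal 0.595 -0.757 0.269
outer loop
vertex -0.669 -4.321 -3.79
vertex -0.017 -4.004 -4.34
vertex 0.036 -3.249 -2.335
endloop
endfacet
facet normal 0.596 -0.757 0.269
outer loop
vertex 0.036 -3.249 -2.335
vertex -0.017 -4.004 -4.34
vertex 0.688 -2.931 -2.885
endloop
endfacet
facet normal 0.362 0.554 0.750
outer loop
vertex 0.036 -3.249 -2.335
vertex 0.688 -2.931 -2.885
vertex -0.108 -2.494 -2.823
endloop
endfacet
facet normal -0.364 -0.553 -0.750
outer loop
vertex -0.017 -4.004 -4.34
vertex -0.812 -3.566 -4.277
vertex -0.161 -3.249 -4.827
endloop
endfacet
facet normal 0.918 -0.076 -0.389
outer loop
vertex -0.017 -4.004 -4.34
vertex -0.161 -3.249 -4.827
vertex 0.688 -2.931 -2.885
endloop
endfacet
facet normal 0.918 -0.076 -0.389
outer loop
vertex 0.688 -2.931 -2.885
vertex -0.161 -3.249 -4.827
vertex 0.544 -2.176 -3.373
endloop
endfacet
facet normal 0.362 0.554 0.750
outer loop
vertex 0.688 -2.931 -2.885
vertex 0.544 -2.176 -3.373
vertex -0.108 -2.494 -2.823
endloop
endfacet

endsolid


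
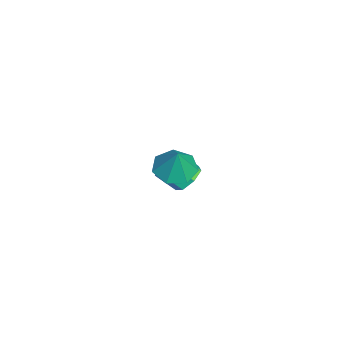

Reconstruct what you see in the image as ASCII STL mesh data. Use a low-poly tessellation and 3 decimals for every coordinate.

solid 
facet normal 0.114 0.735 -0.668
outer loop
vertex -1.327 1.68 -2.435
vertex -1.633 2.188 -1.928
vertex -0.886 1.986 -2.023
endloop
endfacet
facet normal 0.750 -0.505 -0.428
outer loop
vertex -1.327 1.68 -2.435
vertex -0.886 1.986 -2.023
vertex -1.462 0.805 -1.64
endloop
endfacet
facet normal 0.749 -0.505 -0.429
outer loop
vertex -1.462 0.805 -1.64
vertex -0.886 1.986 -2.023
vertex -1.02 1.111 -1.228
endloop
endfacet
facet normal -0.112 -0.736 0.667
outer loop
vertex -1.462 0.805 -1.64
vertex -1.02 1.111 -1.228
vertex -1.767 1.312 -1.132
endloop
endfacet
facet normal 0.114 0.735 -0.669
outer loop
vertex -0.886 1.986 -2.023
vertex -1.633 2.188 -1.928
vertex -1.006 2.444 -1.54
endloop
endfacet
facet normal 0.978 0.038 0.207
outer loop
vertex -0.886 1.986 -2.023
vertex -1.006 2.444 -1.54
vertex -1.02 1.111 -1.228
endloop
endfacet
facet normal 0.977 0.038 0.208
outer loop
vertex -1.02 1.111 -1.228
vertex -1.006 2.444 -1.54
vertex -1.141 1.569 -0.745
endloop
endfacet
facet normal -0.112 -0.735 0.669
outer loop
vertex -1.02 1.111 -1.228
vertex -1.141 1.569 -0.745
vertex -1.767 1.312 -1.132
endloop
endfacet
facet normal 0.113 0.736 -0.668
outer loop
vertex -1.006 2.444 -1.54
vertex -1.633 2.188 -1.928
vertex -1.599 2.709 -1.348
endloop
endfacet
facet normal 0.470 0.553 0.688
outer loop
vertex -1.006 2.444 -1.54
vertex -1.599 2.709 -1.348
vertex -1.141 1.569 -0.745
endloop
endfacet
facet normal 0.471 0.553 0.688
outer loop
vertex -1.141 1.569 -0.745
vertex -1.599 2.709 -1.348
vertex -1.733 1.834 -0.553
endloop
endfacet
facet normal -0.112 -0.735 0.669
outer loop
vertex -1.141 1.569 -0.745
vertex -1.733 1.834 -0.553
vertex -1.767 1.312 -1.132
endloop
endfacet
facet normal 0.112 0.736 -0.668
outer loop
vertex -1.599 2.709 -1.348
vertex -1.633 2.188 -1.928
vertex -2.217 2.581 -1.593
endloop
endfacet
facet normal -0.392 0.651 0.650
outer loop
vertex -1.599 2.709 -1.348
vertex -2.217 2.581 -1.593
vertex -1.733 1.834 -0.553
endloop
endfacet
facet normal -0.392 0.651 0.650
outer loop
vertex -1.733 1.834 -0.553
vertex -2.217 2.581 -1.593
vertex -2.351 1.706 -0.798
endloop
endfacet
facet normal -0.113 -0.735 0.669
outer loop
vertex -1.733 1.834 -0.553
vertex -2.351 1.706 -0.798
vertex -1.767 1.312 -1.132
endloop
endfacet
facet normal 0.112 0.736 -0.668
outer loop
vertex -2.217 2.581 -1.593
vertex -1.633 2.188 -1.928
vertex -2.395 2.157 -2.09
endloop
endfacet
facet normal -0.958 0.258 0.123
outer loop
vertex -2.217 2.581 -1.593
vertex -2.395 2.157 -2.09
vertex -2.351 1.706 -0.798
endloop
endfacet
facet normal -0.958 0.260 0.123
outer loop
vertex -2.351 1.706 -0.798
vertex -2.395 2.157 -2.09
vertex -2.53 1.282 -1.295
endloop
endfacet
facet normal -0.114 -0.735 0.668
outer loop
vertex -2.351 1.706 -0.798
vertex -2.53 1.282 -1.295
vertex -1.767 1.312 -1.132
endloop
endfacet
facet normal 0.112 0.735 -0.669
outer loop
vertex -2.395 2.157 -2.09
vertex -1.633 2.188 -1.928
vertex -1.999 1.756 -2.464
endloop
endfacet
facet normal -0.803 -0.328 -0.498
outer loop
vertex -2.395 2.157 -2.09
vertex -1.999 1.756 -2.464
vertex -2.53 1.282 -1.295
endloop
endfacet
facet normal -0.802 -0.330 -0.498
outer loop
vertex -2.53 1.282 -1.295
vertex -1.999 1.756 -2.464
vertex -2.133 0.881 -1.669
endloop
endfacet
facet normal -0.114 -0.736 0.668
outer loop
vertex -2.53 1.282 -1.295
vertex -2.133 0.881 -1.669
vertex -1.767 1.312 -1.132
endloop
endfacet
facet normal 0.112 0.735 -0.669
outer loop
vertex -1.999 1.756 -2.464
vertex -1.633 2.188 -1.928
vertex -1.327 1.68 -2.435
endloop
endfacet
facet normal -0.044 -0.668 -0.743
outer loop
vertex -1.999 1.756 -2.464
vertex -1.327 1.68 -2.435
vertex -2.133 0.881 -1.669
endloop
endfacet
facet normal -0.044 -0.668 -0.743
outer loop
vertex -2.133 0.881 -1.669
vertex -1.327 1.68 -2.435
vertex -1.462 0.805 -1.64
endloop
endfacet
facet normal -0.112 -0.736 0.667
outer loop
vertex -2.133 0.881 -1.669
vertex -1.462 0.805 -1.64
vertex -1.767 1.312 -1.132
endloop
endfacet
facet normal -0.376 -0.094 -0.922
outer loop
vertex 4.101 1.599 2.601
vertex 3.292 1.888 2.902
vertex 3.983 2.379 2.57
endloop
endfacet
facet normal 0.975 0.154 0.159
outer loop
vertex 4.101 1.599 2.601
vertex 3.983 2.379 2.57
vertex 3.788 2.012 4.118
endloop
endfacet
facet normal -0.375 -0.095 -0.922
outer loop
vertex 3.983 2.379 2.57
vertex 3.292 1.888 2.902
vertex 3.344 2.789 2.788
endloop
endfacet
facet normal 0.582 0.771 0.256
outer loop
vertex 3.983 2.379 2.57
vertex 3.344 2.789 2.788
vertex 3.788 2.012 4.118
endloop
endfacet
facet normal -0.376 -0.095 -0.922
outer loop
vertex 3.344 2.789 2.788
vertex 3.292 1.888 2.902
vertex 2.666 2.521 3.092
endloop
endfacet
facet normal -0.098 0.845 0.526
outer loop
vertex 3.344 2.789 2.788
vertex 2.666 2.521 3.092
vertex 3.788 2.012 4.118
endloop
endfacet
facet normal -0.375 -0.094 -0.922
outer loop
vertex 2.666 2.521 3.092
vertex 3.292 1.888 2.902
vertex 2.46 1.775 3.252
endloop
endfacet
facet normal -0.557 0.318 0.767
outer loop
vertex 2.666 2.521 3.092
vertex 2.46 1.775 3.252
vertex 3.788 2.012 4.118
endloop
endfacet
facet normal -0.375 -0.095 -0.922
outer loop
vertex 2.46 1.775 3.252
vertex 3.292 1.888 2.902
vertex 2.88 1.115 3.149
endloop
endfacet
facet normal -0.446 -0.408 0.796
outer loop
vertex 2.46 1.775 3.252
vertex 2.88 1.115 3.149
vertex 3.788 2.012 4.118
endloop
endfacet
facet normal -0.376 -0.094 -0.922
outer loop
vertex 2.88 1.115 3.149
vertex 3.292 1.888 2.902
vertex 3.61 1.036 2.859
endloop
endfacet
facet normal 0.150 -0.792 0.592
outer loop
vertex 2.88 1.115 3.149
vertex 3.61 1.036 2.859
vertex 3.788 2.012 4.118
endloop
endfacet
facet normal -0.376 -0.094 -0.922
outer loop
vertex 3.61 1.036 2.859
vertex 3.292 1.888 2.902
vertex 4.101 1.599 2.601
endloop
endfacet
facet normal 0.782 -0.541 0.309
outer loop
vertex 3.61 1.036 2.859
vertex 4.101 1.599 2.601
vertex 3.788 2.012 4.118
endloop
endfacet

endsolid
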